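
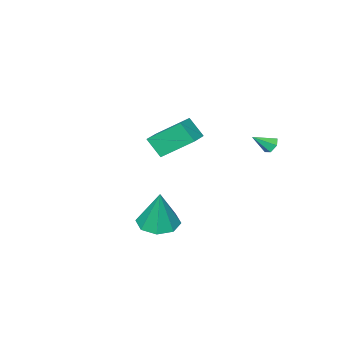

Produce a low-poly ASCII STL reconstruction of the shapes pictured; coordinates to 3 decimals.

solid 
facet normal -0.712 0.394 -0.581
outer loop
vertex -4.028 1.738 2.64
vertex -4.38 1.422 2.857
vertex -4.288 1.891 3.062
endloop
endfacet
facet normal 0.713 0.673 0.196
outer loop
vertex -4.028 1.738 2.64
vertex -4.288 1.891 3.062
vertex -3.54 0.958 3.543
endloop
endfacet
facet normal -0.712 0.394 -0.581
outer loop
vertex -4.288 1.891 3.062
vertex -4.38 1.422 2.857
vertex -4.64 1.576 3.28
endloop
endfacet
facet normal 0.079 0.506 0.859
outer loop
vertex -4.288 1.891 3.062
vertex -4.64 1.576 3.28
vertex -3.54 0.958 3.543
endloop
endfacet
facet normal -0.712 0.395 -0.581
outer loop
vertex -4.64 1.576 3.28
vertex -4.38 1.422 2.857
vertex -4.732 1.107 3.074
endloop
endfacet
facet normal -0.381 -0.308 0.872
outer loop
vertex -4.64 1.576 3.28
vertex -4.732 1.107 3.074
vertex -3.54 0.958 3.543
endloop
endfacet
facet normal -0.711 0.394 -0.582
outer loop
vertex -4.732 1.107 3.074
vertex -4.38 1.422 2.857
vertex -4.471 0.954 2.651
endloop
endfacet
facet normal -0.205 -0.954 0.218
outer loop
vertex -4.732 1.107 3.074
vertex -4.471 0.954 2.651
vertex -3.54 0.958 3.543
endloop
endfacet
facet normal -0.711 0.394 -0.582
outer loop
vertex -4.471 0.954 2.651
vertex -4.38 1.422 2.857
vertex -4.119 1.269 2.434
endloop
endfacet
facet normal 0.429 -0.786 -0.445
outer loop
vertex -4.471 0.954 2.651
vertex -4.119 1.269 2.434
vertex -3.54 0.958 3.543
endloop
endfacet
facet normal -0.712 0.394 -0.582
outer loop
vertex -4.119 1.269 2.434
vertex -4.38 1.422 2.857
vertex -4.028 1.738 2.64
endloop
endfacet
facet normal 0.889 0.028 -0.456
outer loop
vertex -4.119 1.269 2.434
vertex -4.028 1.738 2.64
vertex -3.54 0.958 3.543
endloop
endfacet
facet normal -0.459 0.652 0.604
outer loop
vertex -3.335 -3.153 3.405
vertex -2.187 -2.573 3.651
vertex -3.526 -2.347 2.391
endloop
endfacet
facet normal -0.876 -0.444 -0.188
outer loop
vertex -2.553 -3.727 1.109
vertex -3.335 -3.153 3.405
vertex -3.526 -2.347 2.391
endloop
endfacet
facet normal -0.459 0.651 0.605
outer loop
vertex -3.526 -2.347 2.391
vertex -2.187 -2.573 3.651
vertex -2.378 -1.766 2.637
endloop
endfacet
facet normal -0.146 0.616 -0.774
outer loop
vertex -2.378 -1.766 2.637
vertex -2.553 -3.727 1.109
vertex -3.526 -2.347 2.391
endloop
endfacet
facet normal 0.146 -0.616 0.774
outer loop
vertex -3.335 -3.153 3.405
vertex -1.214 -3.953 2.369
vertex -2.187 -2.573 3.651
endloop
endfacet
facet normal -0.876 -0.443 -0.188
outer loop
vertex -2.362 -4.534 2.123
vertex -3.335 -3.153 3.405
vertex -2.553 -3.727 1.109
endloop
endfacet
facet normal 0.146 -0.616 0.774
outer loop
vertex -2.362 -4.534 2.123
vertex -1.214 -3.953 2.369
vertex -3.335 -3.153 3.405
endloop
endfacet
facet normal 0.876 0.443 0.188
outer loop
vertex -2.187 -2.573 3.651
vertex -1.214 -3.953 2.369
vertex -2.378 -1.766 2.637
endloop
endfacet
facet normal -0.145 0.616 -0.774
outer loop
vertex -1.405 -3.147 1.355
vertex -2.553 -3.727 1.109
vertex -2.378 -1.766 2.637
endloop
endfacet
facet normal 0.876 0.444 0.187
outer loop
vertex -2.378 -1.766 2.637
vertex -1.214 -3.953 2.369
vertex -1.405 -3.147 1.355
endloop
endfacet
facet normal 0.459 -0.651 -0.605
outer loop
vertex -1.405 -3.147 1.355
vertex -2.362 -4.534 2.123
vertex -2.553 -3.727 1.109
endloop
endfacet
facet normal 0.459 -0.651 -0.604
outer loop
vertex -1.214 -3.953 2.369
vertex -2.362 -4.534 2.123
vertex -1.405 -3.147 1.355
endloop
endfacet
facet normal -0.127 -0.196 -0.972
outer loop
vertex 3.273 0.608 -0.27
vertex 2.221 0.645 -0.14
vertex 2.972 1.353 -0.381
endloop
endfacet
facet normal 0.891 0.394 0.225
outer loop
vertex 3.273 0.608 -0.27
vertex 2.972 1.353 -0.381
vertex 2.499 1.075 1.98
endloop
endfacet
facet normal -0.126 -0.197 -0.972
outer loop
vertex 2.972 1.353 -0.381
vertex 2.221 0.645 -0.14
vertex 2.232 1.683 -0.352
endloop
endfacet
facet normal 0.406 0.894 0.187
outer loop
vertex 2.972 1.353 -0.381
vertex 2.232 1.683 -0.352
vertex 2.499 1.075 1.98
endloop
endfacet
facet normal -0.127 -0.197 -0.972
outer loop
vertex 2.232 1.683 -0.352
vertex 2.221 0.645 -0.14
vertex 1.485 1.405 -0.198
endloop
endfacet
facet normal -0.286 0.919 0.272
outer loop
vertex 2.232 1.683 -0.352
vertex 1.485 1.405 -0.198
vertex 2.499 1.075 1.98
endloop
endfacet
facet normal -0.127 -0.197 -0.972
outer loop
vertex 1.485 1.405 -0.198
vertex 2.221 0.645 -0.14
vertex 1.17 0.682 -0.01
endloop
endfacet
facet normal -0.780 0.452 0.432
outer loop
vertex 1.485 1.405 -0.198
vertex 1.17 0.682 -0.01
vertex 2.499 1.075 1.98
endloop
endfacet
facet normal -0.127 -0.198 -0.972
outer loop
vertex 1.17 0.682 -0.01
vertex 2.221 0.645 -0.14
vertex 1.471 -0.063 0.102
endloop
endfacet
facet normal -0.787 -0.232 0.571
outer loop
vertex 1.17 0.682 -0.01
vertex 1.471 -0.063 0.102
vertex 2.499 1.075 1.98
endloop
endfacet
facet normal -0.127 -0.198 -0.972
outer loop
vertex 1.471 -0.063 0.102
vertex 2.221 0.645 -0.14
vertex 2.211 -0.394 0.073
endloop
endfacet
facet normal -0.304 -0.732 0.610
outer loop
vertex 1.471 -0.063 0.102
vertex 2.211 -0.394 0.073
vertex 2.499 1.075 1.98
endloop
endfacet
facet normal -0.128 -0.198 -0.972
outer loop
vertex 2.211 -0.394 0.073
vertex 2.221 0.645 -0.14
vertex 2.958 -0.115 -0.082
endloop
endfacet
facet normal 0.391 -0.757 0.524
outer loop
vertex 2.211 -0.394 0.073
vertex 2.958 -0.115 -0.082
vertex 2.499 1.075 1.98
endloop
endfacet
facet normal -0.127 -0.197 -0.972
outer loop
vertex 2.958 -0.115 -0.082
vertex 2.221 0.645 -0.14
vertex 3.273 0.608 -0.27
endloop
endfacet
facet normal 0.885 -0.291 0.365
outer loop
vertex 2.958 -0.115 -0.082
vertex 3.273 0.608 -0.27
vertex 2.499 1.075 1.98
endloop
endfacet

endsolid


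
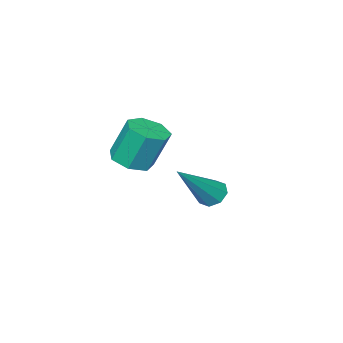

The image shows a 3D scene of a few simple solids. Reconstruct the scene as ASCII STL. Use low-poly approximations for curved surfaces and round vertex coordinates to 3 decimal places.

solid 
facet normal -0.706 0.018 -0.708
outer loop
vertex -1.664 3.062 -4.382
vertex -2.036 2.829 -4.017
vertex -1.885 3.362 -4.154
endloop
endfacet
facet normal 0.650 0.701 -0.293
outer loop
vertex -1.664 3.062 -4.382
vertex -1.885 3.362 -4.154
vertex -0.524 2.791 -2.503
endloop
endfacet
facet normal -0.706 0.018 -0.708
outer loop
vertex -1.885 3.362 -4.154
vertex -2.036 2.829 -4.017
vertex -2.194 3.349 -3.846
endloop
endfacet
facet normal 0.161 0.966 0.202
outer loop
vertex -1.885 3.362 -4.154
vertex -2.194 3.349 -3.846
vertex -0.524 2.791 -2.503
endloop
endfacet
facet normal -0.706 0.018 -0.708
outer loop
vertex -2.194 3.349 -3.846
vertex -2.036 2.829 -4.017
vertex -2.41 3.032 -3.639
endloop
endfacet
facet normal -0.323 0.662 0.677
outer loop
vertex -2.194 3.349 -3.846
vertex -2.41 3.032 -3.639
vertex -0.524 2.791 -2.503
endloop
endfacet
facet normal -0.706 0.018 -0.708
outer loop
vertex -2.41 3.032 -3.639
vertex -2.036 2.829 -4.017
vertex -2.407 2.596 -3.653
endloop
endfacet
facet normal -0.519 -0.031 0.854
outer loop
vertex -2.41 3.032 -3.639
vertex -2.407 2.596 -3.653
vertex -0.524 2.791 -2.503
endloop
endfacet
facet normal -0.705 0.016 -0.709
outer loop
vertex -2.407 2.596 -3.653
vertex -2.036 2.829 -4.017
vertex -2.186 2.297 -3.88
endloop
endfacet
facet normal -0.312 -0.710 0.631
outer loop
vertex -2.407 2.596 -3.653
vertex -2.186 2.297 -3.88
vertex -0.524 2.791 -2.503
endloop
endfacet
facet normal -0.707 0.017 -0.707
outer loop
vertex -2.186 2.297 -3.88
vertex -2.036 2.829 -4.017
vertex -1.878 2.309 -4.188
endloop
endfacet
facet normal 0.176 -0.975 0.138
outer loop
vertex -2.186 2.297 -3.88
vertex -1.878 2.309 -4.188
vertex -0.524 2.791 -2.503
endloop
endfacet
facet normal -0.706 0.018 -0.708
outer loop
vertex -1.878 2.309 -4.188
vertex -2.036 2.829 -4.017
vertex -1.661 2.626 -4.396
endloop
endfacet
facet normal 0.659 -0.672 -0.337
outer loop
vertex -1.878 2.309 -4.188
vertex -1.661 2.626 -4.396
vertex -0.524 2.791 -2.503
endloop
endfacet
facet normal -0.706 0.018 -0.708
outer loop
vertex -1.661 2.626 -4.396
vertex -2.036 2.829 -4.017
vertex -1.664 3.062 -4.382
endloop
endfacet
facet normal 0.856 0.022 -0.516
outer loop
vertex -1.661 2.626 -4.396
vertex -1.664 3.062 -4.382
vertex -0.524 2.791 -2.503
endloop
endfacet
facet normal 0.225 -0.306 -0.925
outer loop
vertex 2.444 3.894 -0.925
vertex 1.901 3.422 -0.901
vertex 1.892 4.105 -1.129
endloop
endfacet
facet normal 0.412 0.890 -0.194
outer loop
vertex 2.444 3.894 -0.925
vertex 1.892 4.105 -1.129
vertex 2.122 4.331 0.398
endloop
endfacet
facet normal 0.411 0.891 -0.194
outer loop
vertex 2.122 4.331 0.398
vertex 1.892 4.105 -1.129
vertex 1.57 4.541 0.194
endloop
endfacet
facet normal -0.226 0.305 0.925
outer loop
vertex 2.122 4.331 0.398
vertex 1.57 4.541 0.194
vertex 1.579 3.858 0.421
endloop
endfacet
facet normal 0.227 -0.306 -0.925
outer loop
vertex 1.892 4.105 -1.129
vertex 1.901 3.422 -0.901
vertex 1.347 3.801 -1.162
endloop
endfacet
facet normal -0.434 0.819 -0.376
outer loop
vertex 1.892 4.105 -1.129
vertex 1.347 3.801 -1.162
vertex 1.57 4.541 0.194
endloop
endfacet
facet normal -0.433 0.819 -0.376
outer loop
vertex 1.57 4.541 0.194
vertex 1.347 3.801 -1.162
vertex 1.025 4.238 0.161
endloop
endfacet
facet normal -0.225 0.305 0.925
outer loop
vertex 1.57 4.541 0.194
vertex 1.025 4.238 0.161
vertex 1.579 3.858 0.421
endloop
endfacet
facet normal 0.226 -0.307 -0.925
outer loop
vertex 1.347 3.801 -1.162
vertex 1.901 3.422 -0.901
vertex 1.219 3.212 -0.998
endloop
endfacet
facet normal -0.953 0.130 -0.275
outer loop
vertex 1.347 3.801 -1.162
vertex 1.219 3.212 -0.998
vertex 1.025 4.238 0.161
endloop
endfacet
facet normal -0.953 0.130 -0.275
outer loop
vertex 1.025 4.238 0.161
vertex 1.219 3.212 -0.998
vertex 0.897 3.648 0.325
endloop
endfacet
facet normal -0.224 0.306 0.925
outer loop
vertex 1.025 4.238 0.161
vertex 0.897 3.648 0.325
vertex 1.579 3.858 0.421
endloop
endfacet
facet normal 0.225 -0.304 -0.926
outer loop
vertex 1.219 3.212 -0.998
vertex 1.901 3.422 -0.901
vertex 1.605 2.78 -0.762
endloop
endfacet
facet normal -0.754 -0.656 0.033
outer loop
vertex 1.219 3.212 -0.998
vertex 1.605 2.78 -0.762
vertex 0.897 3.648 0.325
endloop
endfacet
facet normal -0.754 -0.657 0.033
outer loop
vertex 0.897 3.648 0.325
vertex 1.605 2.78 -0.762
vertex 1.283 3.217 0.561
endloop
endfacet
facet normal -0.224 0.306 0.925
outer loop
vertex 0.897 3.648 0.325
vertex 1.283 3.217 0.561
vertex 1.579 3.858 0.421
endloop
endfacet
facet normal 0.225 -0.304 -0.926
outer loop
vertex 1.605 2.78 -0.762
vertex 1.901 3.422 -0.901
vertex 2.213 2.832 -0.631
endloop
endfacet
facet normal 0.013 -0.949 0.316
outer loop
vertex 1.605 2.78 -0.762
vertex 2.213 2.832 -0.631
vertex 1.283 3.217 0.561
endloop
endfacet
facet normal 0.013 -0.949 0.316
outer loop
vertex 1.283 3.217 0.561
vertex 2.213 2.832 -0.631
vertex 1.891 3.269 0.692
endloop
endfacet
facet normal -0.225 0.306 0.925
outer loop
vertex 1.283 3.217 0.561
vertex 1.891 3.269 0.692
vertex 1.579 3.858 0.421
endloop
endfacet
facet normal 0.225 -0.304 -0.926
outer loop
vertex 2.213 2.832 -0.631
vertex 1.901 3.422 -0.901
vertex 2.587 3.328 -0.703
endloop
endfacet
facet normal 0.769 -0.527 0.361
outer loop
vertex 2.213 2.832 -0.631
vertex 2.587 3.328 -0.703
vertex 1.891 3.269 0.692
endloop
endfacet
facet normal 0.769 -0.528 0.361
outer loop
vertex 1.891 3.269 0.692
vertex 2.587 3.328 -0.703
vertex 2.265 3.764 0.62
endloop
endfacet
facet normal -0.226 0.306 0.925
outer loop
vertex 1.891 3.269 0.692
vertex 2.265 3.764 0.62
vertex 1.579 3.858 0.421
endloop
endfacet
facet normal 0.225 -0.306 -0.925
outer loop
vertex 2.587 3.328 -0.703
vertex 1.901 3.422 -0.901
vertex 2.444 3.894 -0.925
endloop
endfacet
facet normal 0.947 0.292 0.134
outer loop
vertex 2.587 3.328 -0.703
vertex 2.444 3.894 -0.925
vertex 2.265 3.764 0.62
endloop
endfacet
facet normal 0.947 0.291 0.134
outer loop
vertex 2.265 3.764 0.62
vertex 2.444 3.894 -0.925
vertex 2.122 4.331 0.398
endloop
endfacet
facet normal -0.227 0.305 0.925
outer loop
vertex 2.265 3.764 0.62
vertex 2.122 4.331 0.398
vertex 1.579 3.858 0.421
endloop
endfacet

endsolid


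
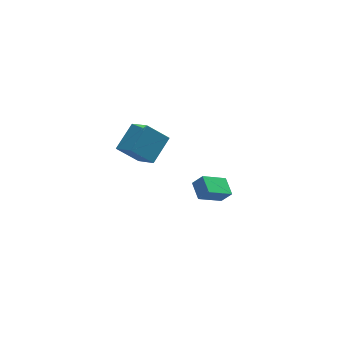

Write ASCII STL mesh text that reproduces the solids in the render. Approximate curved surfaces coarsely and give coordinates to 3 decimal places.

solid 
facet normal -0.722 0.178 0.668
outer loop
vertex -1.542 -4.659 4.165
vertex -0.404 -3.581 5.108
vertex -2.059 -3.312 3.248
endloop
endfacet
facet normal -0.622 -0.590 -0.515
outer loop
vertex -0.896 -3.599 2.172
vertex -1.542 -4.659 4.165
vertex -2.059 -3.312 3.248
endloop
endfacet
facet normal -0.722 0.178 0.668
outer loop
vertex -2.059 -3.312 3.248
vertex -0.404 -3.581 5.108
vertex -0.92 -2.234 4.191
endloop
endfacet
facet normal -0.302 0.788 -0.536
outer loop
vertex -0.92 -2.234 4.191
vertex -0.896 -3.599 2.172
vertex -2.059 -3.312 3.248
endloop
endfacet
facet normal 0.302 -0.788 0.537
outer loop
vertex -1.542 -4.659 4.165
vertex 0.759 -3.868 4.032
vertex -0.404 -3.581 5.108
endloop
endfacet
facet normal -0.623 -0.589 -0.515
outer loop
vertex -0.38 -4.946 3.089
vertex -1.542 -4.659 4.165
vertex -0.896 -3.599 2.172
endloop
endfacet
facet normal 0.302 -0.788 0.536
outer loop
vertex -0.38 -4.946 3.089
vertex 0.759 -3.868 4.032
vertex -1.542 -4.659 4.165
endloop
endfacet
facet normal 0.622 0.589 0.515
outer loop
vertex -0.404 -3.581 5.108
vertex 0.759 -3.868 4.032
vertex -0.92 -2.234 4.191
endloop
endfacet
facet normal -0.302 0.788 -0.536
outer loop
vertex 0.242 -2.521 3.115
vertex -0.896 -3.599 2.172
vertex -0.92 -2.234 4.191
endloop
endfacet
facet normal 0.622 0.589 0.515
outer loop
vertex -0.92 -2.234 4.191
vertex 0.759 -3.868 4.032
vertex 0.242 -2.521 3.115
endloop
endfacet
facet normal 0.722 -0.178 -0.668
outer loop
vertex 0.242 -2.521 3.115
vertex -0.38 -4.946 3.089
vertex -0.896 -3.599 2.172
endloop
endfacet
facet normal 0.722 -0.178 -0.669
outer loop
vertex 0.759 -3.868 4.032
vertex -0.38 -4.946 3.089
vertex 0.242 -2.521 3.115
endloop
endfacet
facet normal -0.576 0.264 -0.774
outer loop
vertex 2.685 -1.327 -2.698
vertex 4.161 -0.875 -3.643
vertex 2.752 -2.454 -3.132
endloop
endfacet
facet normal -0.816 -0.249 0.522
outer loop
vertex 3.299 -2.705 -2.397
vertex 2.685 -1.327 -2.698
vertex 2.752 -2.454 -3.132
endloop
endfacet
facet normal -0.576 0.264 -0.774
outer loop
vertex 2.752 -2.454 -3.132
vertex 4.161 -0.875 -3.643
vertex 4.228 -2.003 -4.077
endloop
endfacet
facet normal 0.055 -0.932 -0.359
outer loop
vertex 4.228 -2.003 -4.077
vertex 3.299 -2.705 -2.397
vertex 2.752 -2.454 -3.132
endloop
endfacet
facet normal -0.055 0.932 0.359
outer loop
vertex 2.685 -1.327 -2.698
vertex 4.708 -1.126 -2.908
vertex 4.161 -0.875 -3.643
endloop
endfacet
facet normal -0.816 -0.249 0.522
outer loop
vertex 3.232 -1.577 -1.963
vertex 2.685 -1.327 -2.698
vertex 3.299 -2.705 -2.397
endloop
endfacet
facet normal -0.055 0.932 0.358
outer loop
vertex 3.232 -1.577 -1.963
vertex 4.708 -1.126 -2.908
vertex 2.685 -1.327 -2.698
endloop
endfacet
facet normal 0.816 0.249 -0.522
outer loop
vertex 4.161 -0.875 -3.643
vertex 4.708 -1.126 -2.908
vertex 4.228 -2.003 -4.077
endloop
endfacet
facet normal 0.056 -0.932 -0.359
outer loop
vertex 4.775 -2.253 -3.342
vertex 3.299 -2.705 -2.397
vertex 4.228 -2.003 -4.077
endloop
endfacet
facet normal 0.816 0.250 -0.522
outer loop
vertex 4.228 -2.003 -4.077
vertex 4.708 -1.126 -2.908
vertex 4.775 -2.253 -3.342
endloop
endfacet
facet normal 0.576 -0.263 0.774
outer loop
vertex 4.775 -2.253 -3.342
vertex 3.232 -1.577 -1.963
vertex 3.299 -2.705 -2.397
endloop
endfacet
facet normal 0.576 -0.264 0.774
outer loop
vertex 4.708 -1.126 -2.908
vertex 3.232 -1.577 -1.963
vertex 4.775 -2.253 -3.342
endloop
endfacet

endsolid


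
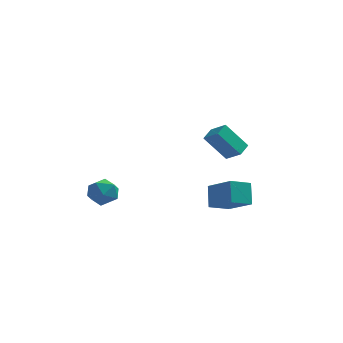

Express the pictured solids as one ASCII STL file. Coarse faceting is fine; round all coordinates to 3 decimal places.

solid 
facet normal -0.614 -0.114 0.781
outer loop
vertex 2.759 1.602 1.057
vertex 1.817 2.134 0.393
vertex 2.481 0.665 0.702
endloop
endfacet
facet normal 0.742 -0.418 0.523
outer loop
vertex 3.783 0.906 -0.953
vertex 2.759 1.602 1.057
vertex 2.481 0.665 0.702
endloop
endfacet
facet normal -0.614 -0.113 0.781
outer loop
vertex 2.481 0.665 0.702
vertex 1.817 2.134 0.393
vertex 1.538 1.197 0.038
endloop
endfacet
facet normal -0.268 -0.901 -0.342
outer loop
vertex 1.538 1.197 0.038
vertex 3.783 0.906 -0.953
vertex 2.481 0.665 0.702
endloop
endfacet
facet normal 0.268 0.901 0.342
outer loop
vertex 2.759 1.602 1.057
vertex 3.119 2.375 -1.262
vertex 1.817 2.134 0.393
endloop
endfacet
facet normal 0.742 -0.419 0.523
outer loop
vertex 4.062 1.843 -0.598
vertex 2.759 1.602 1.057
vertex 3.783 0.906 -0.953
endloop
endfacet
facet normal 0.268 0.901 0.342
outer loop
vertex 4.062 1.843 -0.598
vertex 3.119 2.375 -1.262
vertex 2.759 1.602 1.057
endloop
endfacet
facet normal -0.742 0.419 -0.523
outer loop
vertex 1.817 2.134 0.393
vertex 3.119 2.375 -1.262
vertex 1.538 1.197 0.038
endloop
endfacet
facet normal -0.268 -0.901 -0.342
outer loop
vertex 2.841 1.438 -1.617
vertex 3.783 0.906 -0.953
vertex 1.538 1.197 0.038
endloop
endfacet
facet normal -0.742 0.419 -0.523
outer loop
vertex 1.538 1.197 0.038
vertex 3.119 2.375 -1.262
vertex 2.841 1.438 -1.617
endloop
endfacet
facet normal 0.614 0.113 -0.781
outer loop
vertex 2.841 1.438 -1.617
vertex 4.062 1.843 -0.598
vertex 3.783 0.906 -0.953
endloop
endfacet
facet normal 0.614 0.114 -0.781
outer loop
vertex 3.119 2.375 -1.262
vertex 4.062 1.843 -0.598
vertex 2.841 1.438 -1.617
endloop
endfacet
facet normal -0.705 0.519 -0.483
outer loop
vertex 2.5 -2.726 -2.048
vertex 3.502 -1.811 -2.528
vertex 2.705 -3.601 -3.286
endloop
endfacet
facet normal -0.696 -0.636 0.334
outer loop
vertex 4.158 -4.669 -2.292
vertex 2.5 -2.726 -2.048
vertex 2.705 -3.601 -3.286
endloop
endfacet
facet normal -0.706 0.519 -0.483
outer loop
vertex 2.705 -3.601 -3.286
vertex 3.502 -1.811 -2.528
vertex 3.707 -2.685 -3.767
endloop
endfacet
facet normal 0.134 -0.571 -0.810
outer loop
vertex 3.707 -2.685 -3.767
vertex 4.158 -4.669 -2.292
vertex 2.705 -3.601 -3.286
endloop
endfacet
facet normal -0.134 0.571 0.810
outer loop
vertex 2.5 -2.726 -2.048
vertex 4.955 -2.879 -1.534
vertex 3.502 -1.811 -2.528
endloop
endfacet
facet normal -0.696 -0.636 0.333
outer loop
vertex 3.953 -3.795 -1.053
vertex 2.5 -2.726 -2.048
vertex 4.158 -4.669 -2.292
endloop
endfacet
facet normal -0.134 0.572 0.810
outer loop
vertex 3.953 -3.795 -1.053
vertex 4.955 -2.879 -1.534
vertex 2.5 -2.726 -2.048
endloop
endfacet
facet normal 0.696 0.636 -0.334
outer loop
vertex 3.502 -1.811 -2.528
vertex 4.955 -2.879 -1.534
vertex 3.707 -2.685 -3.767
endloop
endfacet
facet normal 0.134 -0.571 -0.810
outer loop
vertex 5.16 -3.754 -2.772
vertex 4.158 -4.669 -2.292
vertex 3.707 -2.685 -3.767
endloop
endfacet
facet normal 0.696 0.635 -0.334
outer loop
vertex 3.707 -2.685 -3.767
vertex 4.955 -2.879 -1.534
vertex 5.16 -3.754 -2.772
endloop
endfacet
facet normal 0.705 -0.519 0.483
outer loop
vertex 5.16 -3.754 -2.772
vertex 3.953 -3.795 -1.053
vertex 4.158 -4.669 -2.292
endloop
endfacet
facet normal 0.706 -0.518 0.483
outer loop
vertex 4.955 -2.879 -1.534
vertex 3.953 -3.795 -1.053
vertex 5.16 -3.754 -2.772
endloop
endfacet
facet normal 0.142 0.057 0.988
outer loop
vertex -3.522 -2.297 -2.172
vertex -3.83 -3.308 -2.069
vertex -2.805 -3.078 -2.23
endloop
endfacet
facet normal 0.589 0.493 0.641
outer loop
vertex -3.522 -2.297 -2.172
vertex -2.805 -3.078 -2.23
vertex -2.755 -2.26 -2.905
endloop
endfacet
facet normal 0.198 0.947 0.254
outer loop
vertex -3.522 -2.297 -2.172
vertex -2.755 -2.26 -2.905
vertex -3.748 -1.984 -3.161
endloop
endfacet
facet normal -0.491 0.792 0.363
outer loop
vertex -3.522 -2.297 -2.172
vertex -3.748 -1.984 -3.161
vertex -4.412 -2.632 -2.645
endloop
endfacet
facet normal -0.525 0.243 0.816
outer loop
vertex -3.522 -2.297 -2.172
vertex -4.412 -2.632 -2.645
vertex -3.83 -3.308 -2.069
endloop
endfacet
facet normal 0.977 0.098 0.191
outer loop
vertex -2.755 -2.26 -2.905
vertex -2.805 -3.078 -2.23
vertex -2.588 -3.248 -3.255
endloop
endfacet
facet normal 0.254 -0.607 0.753
outer loop
vertex -2.805 -3.078 -2.23
vertex -3.83 -3.308 -2.069
vertex -3.252 -3.896 -2.739
endloop
endfacet
facet normal -0.825 -0.307 0.473
outer loop
vertex -3.83 -3.308 -2.069
vertex -4.412 -2.632 -2.645
vertex -4.245 -3.62 -2.995
endloop
endfacet
facet normal -0.770 0.582 -0.260
outer loop
vertex -4.412 -2.632 -2.645
vertex -3.748 -1.984 -3.161
vertex -4.195 -2.802 -3.67
endloop
endfacet
facet normal 0.343 0.833 -0.434
outer loop
vertex -3.748 -1.984 -3.161
vertex -2.755 -2.26 -2.905
vertex -3.17 -2.572 -3.831
endloop
endfacet
facet normal 0.491 -0.792 -0.363
outer loop
vertex -3.478 -3.583 -3.728
vertex -2.588 -3.248 -3.255
vertex -3.252 -3.896 -2.739
endloop
endfacet
facet normal -0.198 -0.947 -0.254
outer loop
vertex -3.478 -3.583 -3.728
vertex -3.252 -3.896 -2.739
vertex -4.245 -3.62 -2.995
endloop
endfacet
facet normal -0.589 -0.493 -0.641
outer loop
vertex -3.478 -3.583 -3.728
vertex -4.245 -3.62 -2.995
vertex -4.195 -2.802 -3.67
endloop
endfacet
facet normal -0.142 -0.057 -0.988
outer loop
vertex -3.478 -3.583 -3.728
vertex -4.195 -2.802 -3.67
vertex -3.17 -2.572 -3.831
endloop
endfacet
facet normal 0.525 -0.243 -0.816
outer loop
vertex -3.478 -3.583 -3.728
vertex -3.17 -2.572 -3.831
vertex -2.588 -3.248 -3.255
endloop
endfacet
facet normal 0.770 -0.582 0.260
outer loop
vertex -3.252 -3.896 -2.739
vertex -2.588 -3.248 -3.255
vertex -2.805 -3.078 -2.23
endloop
endfacet
facet normal -0.343 -0.833 0.434
outer loop
vertex -4.245 -3.62 -2.995
vertex -3.252 -3.896 -2.739
vertex -3.83 -3.308 -2.069
endloop
endfacet
facet normal -0.977 -0.098 -0.191
outer loop
vertex -4.195 -2.802 -3.67
vertex -4.245 -3.62 -2.995
vertex -4.412 -2.632 -2.645
endloop
endfacet
facet normal -0.254 0.607 -0.753
outer loop
vertex -3.17 -2.572 -3.831
vertex -4.195 -2.802 -3.67
vertex -3.748 -1.984 -3.161
endloop
endfacet
facet normal 0.825 0.307 -0.473
outer loop
vertex -2.588 -3.248 -3.255
vertex -3.17 -2.572 -3.831
vertex -2.755 -2.26 -2.905
endloop
endfacet

endsolid


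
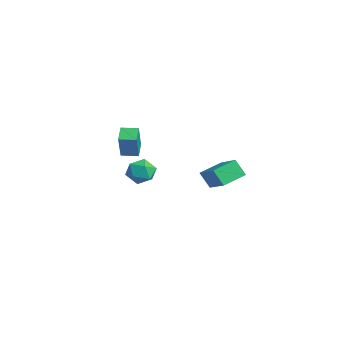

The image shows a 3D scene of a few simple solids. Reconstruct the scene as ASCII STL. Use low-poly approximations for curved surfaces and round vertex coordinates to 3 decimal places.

solid 
facet normal -0.786 0.407 0.464
outer loop
vertex -3.642 -0.231 1.197
vertex -3.15 0.719 1.197
vertex -4.438 0.181 -0.512
endloop
endfacet
facet normal -0.460 -0.888 0.000
outer loop
vertex -3.55 -0.279 -1.037
vertex -3.642 -0.231 1.197
vertex -4.438 0.181 -0.512
endloop
endfacet
facet normal -0.786 0.407 0.464
outer loop
vertex -4.438 0.181 -0.512
vertex -3.15 0.719 1.197
vertex -3.946 1.131 -0.512
endloop
endfacet
facet normal -0.413 0.214 -0.885
outer loop
vertex -3.946 1.131 -0.512
vertex -3.55 -0.279 -1.037
vertex -4.438 0.181 -0.512
endloop
endfacet
facet normal 0.413 -0.214 0.885
outer loop
vertex -3.642 -0.231 1.197
vertex -2.262 0.259 0.672
vertex -3.15 0.719 1.197
endloop
endfacet
facet normal -0.460 -0.888 0.000
outer loop
vertex -2.754 -0.691 0.672
vertex -3.642 -0.231 1.197
vertex -3.55 -0.279 -1.037
endloop
endfacet
facet normal 0.413 -0.214 0.885
outer loop
vertex -2.754 -0.691 0.672
vertex -2.262 0.259 0.672
vertex -3.642 -0.231 1.197
endloop
endfacet
facet normal 0.460 0.888 -0.000
outer loop
vertex -3.15 0.719 1.197
vertex -2.262 0.259 0.672
vertex -3.946 1.131 -0.512
endloop
endfacet
facet normal -0.413 0.214 -0.885
outer loop
vertex -3.058 0.671 -1.037
vertex -3.55 -0.279 -1.037
vertex -3.946 1.131 -0.512
endloop
endfacet
facet normal 0.460 0.888 -0.000
outer loop
vertex -3.946 1.131 -0.512
vertex -2.262 0.259 0.672
vertex -3.058 0.671 -1.037
endloop
endfacet
facet normal 0.786 -0.407 -0.464
outer loop
vertex -3.058 0.671 -1.037
vertex -2.754 -0.691 0.672
vertex -3.55 -0.279 -1.037
endloop
endfacet
facet normal 0.786 -0.407 -0.464
outer loop
vertex -2.262 0.259 0.672
vertex -2.754 -0.691 0.672
vertex -3.058 0.671 -1.037
endloop
endfacet
facet normal -0.427 -0.350 0.834
outer loop
vertex 4.643 2.247 0.826
vertex 4.344 3.688 1.278
vertex 2.824 2.172 -0.137
endloop
endfacet
facet normal 0.194 -0.936 -0.294
outer loop
vertex 3.336 2.592 -1.138
vertex 4.643 2.247 0.826
vertex 2.824 2.172 -0.137
endloop
endfacet
facet normal -0.427 -0.350 0.834
outer loop
vertex 2.824 2.172 -0.137
vertex 4.344 3.688 1.278
vertex 2.525 3.613 0.315
endloop
endfacet
facet normal -0.883 -0.037 -0.467
outer loop
vertex 2.525 3.613 0.315
vertex 3.336 2.592 -1.138
vertex 2.824 2.172 -0.137
endloop
endfacet
facet normal 0.883 0.037 0.467
outer loop
vertex 4.643 2.247 0.826
vertex 4.856 4.108 0.277
vertex 4.344 3.688 1.278
endloop
endfacet
facet normal 0.194 -0.936 -0.294
outer loop
vertex 5.155 2.667 -0.175
vertex 4.643 2.247 0.826
vertex 3.336 2.592 -1.138
endloop
endfacet
facet normal 0.883 0.037 0.467
outer loop
vertex 5.155 2.667 -0.175
vertex 4.856 4.108 0.277
vertex 4.643 2.247 0.826
endloop
endfacet
facet normal -0.194 0.936 0.294
outer loop
vertex 4.344 3.688 1.278
vertex 4.856 4.108 0.277
vertex 2.525 3.613 0.315
endloop
endfacet
facet normal -0.883 -0.037 -0.467
outer loop
vertex 3.037 4.033 -0.686
vertex 3.336 2.592 -1.138
vertex 2.525 3.613 0.315
endloop
endfacet
facet normal -0.194 0.936 0.294
outer loop
vertex 2.525 3.613 0.315
vertex 4.856 4.108 0.277
vertex 3.037 4.033 -0.686
endloop
endfacet
facet normal 0.427 0.350 -0.834
outer loop
vertex 3.037 4.033 -0.686
vertex 5.155 2.667 -0.175
vertex 3.336 2.592 -1.138
endloop
endfacet
facet normal 0.427 0.350 -0.834
outer loop
vertex 4.856 4.108 0.277
vertex 5.155 2.667 -0.175
vertex 3.037 4.033 -0.686
endloop
endfacet
facet normal 0.117 -0.138 0.983
outer loop
vertex -2.085 0.673 -0.873
vertex -1.901 -0.296 -1.031
vertex -1.149 0.362 -1.028
endloop
endfacet
facet normal 0.306 0.525 0.794
outer loop
vertex -2.085 0.673 -0.873
vertex -1.149 0.362 -1.028
vertex -1.473 1.203 -1.459
endloop
endfacet
facet normal -0.258 0.835 0.486
outer loop
vertex -2.085 0.673 -0.873
vertex -1.473 1.203 -1.459
vertex -2.425 1.065 -1.727
endloop
endfacet
facet normal -0.795 0.366 0.484
outer loop
vertex -2.085 0.673 -0.873
vertex -2.425 1.065 -1.727
vertex -2.69 0.139 -1.462
endloop
endfacet
facet normal -0.563 -0.236 0.792
outer loop
vertex -2.085 0.673 -0.873
vertex -2.69 0.139 -1.462
vertex -1.901 -0.296 -1.031
endloop
endfacet
facet normal 0.825 0.475 0.307
outer loop
vertex -1.473 1.203 -1.459
vertex -1.149 0.362 -1.028
vertex -0.91 0.561 -1.978
endloop
endfacet
facet normal 0.519 -0.596 0.613
outer loop
vertex -1.149 0.362 -1.028
vertex -1.901 -0.296 -1.031
vertex -1.175 -0.365 -1.713
endloop
endfacet
facet normal -0.582 -0.755 0.303
outer loop
vertex -1.901 -0.296 -1.031
vertex -2.69 0.139 -1.462
vertex -2.127 -0.503 -1.981
endloop
endfacet
facet normal -0.956 0.218 -0.195
outer loop
vertex -2.69 0.139 -1.462
vertex -2.425 1.065 -1.727
vertex -2.451 0.338 -2.412
endloop
endfacet
facet normal -0.088 0.977 -0.192
outer loop
vertex -2.425 1.065 -1.727
vertex -1.473 1.203 -1.459
vertex -1.699 0.996 -2.409
endloop
endfacet
facet normal 0.795 -0.366 -0.484
outer loop
vertex -1.515 0.027 -2.567
vertex -0.91 0.561 -1.978
vertex -1.175 -0.365 -1.713
endloop
endfacet
facet normal 0.258 -0.835 -0.486
outer loop
vertex -1.515 0.027 -2.567
vertex -1.175 -0.365 -1.713
vertex -2.127 -0.503 -1.981
endloop
endfacet
facet normal -0.306 -0.525 -0.794
outer loop
vertex -1.515 0.027 -2.567
vertex -2.127 -0.503 -1.981
vertex -2.451 0.338 -2.412
endloop
endfacet
facet normal -0.117 0.138 -0.983
outer loop
vertex -1.515 0.027 -2.567
vertex -2.451 0.338 -2.412
vertex -1.699 0.996 -2.409
endloop
endfacet
facet normal 0.563 0.236 -0.792
outer loop
vertex -1.515 0.027 -2.567
vertex -1.699 0.996 -2.409
vertex -0.91 0.561 -1.978
endloop
endfacet
facet normal 0.956 -0.218 0.195
outer loop
vertex -1.175 -0.365 -1.713
vertex -0.91 0.561 -1.978
vertex -1.149 0.362 -1.028
endloop
endfacet
facet normal 0.088 -0.977 0.192
outer loop
vertex -2.127 -0.503 -1.981
vertex -1.175 -0.365 -1.713
vertex -1.901 -0.296 -1.031
endloop
endfacet
facet normal -0.825 -0.475 -0.307
outer loop
vertex -2.451 0.338 -2.412
vertex -2.127 -0.503 -1.981
vertex -2.69 0.139 -1.462
endloop
endfacet
facet normal -0.519 0.596 -0.613
outer loop
vertex -1.699 0.996 -2.409
vertex -2.451 0.338 -2.412
vertex -2.425 1.065 -1.727
endloop
endfacet
facet normal 0.582 0.755 -0.303
outer loop
vertex -0.91 0.561 -1.978
vertex -1.699 0.996 -2.409
vertex -1.473 1.203 -1.459
endloop
endfacet

endsolid


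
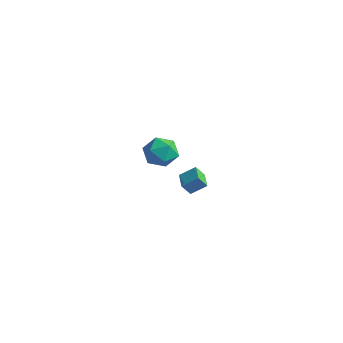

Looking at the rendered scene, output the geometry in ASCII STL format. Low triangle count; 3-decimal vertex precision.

solid 
facet normal 0.141 0.377 0.915
outer loop
vertex -3.553 3.228 -3.442
vertex -4.1 2.319 -2.983
vertex -2.955 2.283 -3.145
endloop
endfacet
facet normal 0.669 0.572 0.475
outer loop
vertex -3.553 3.228 -3.442
vertex -2.955 2.283 -3.145
vertex -2.718 2.829 -4.137
endloop
endfacet
facet normal 0.379 0.923 -0.075
outer loop
vertex -3.553 3.228 -3.442
vertex -2.718 2.829 -4.137
vertex -3.716 3.202 -4.587
endloop
endfacet
facet normal -0.327 0.945 0.025
outer loop
vertex -3.553 3.228 -3.442
vertex -3.716 3.202 -4.587
vertex -4.57 2.887 -3.874
endloop
endfacet
facet normal -0.474 0.607 0.637
outer loop
vertex -3.553 3.228 -3.442
vertex -4.57 2.887 -3.874
vertex -4.1 2.319 -2.983
endloop
endfacet
facet normal 0.975 -0.021 0.221
outer loop
vertex -2.718 2.829 -4.137
vertex -2.955 2.283 -3.145
vertex -2.75 1.673 -4.106
endloop
endfacet
facet normal 0.122 -0.336 0.934
outer loop
vertex -2.955 2.283 -3.145
vertex -4.1 2.319 -2.983
vertex -3.604 1.358 -3.393
endloop
endfacet
facet normal -0.874 0.037 0.485
outer loop
vertex -4.1 2.319 -2.983
vertex -4.57 2.887 -3.874
vertex -4.602 1.731 -3.843
endloop
endfacet
facet normal -0.637 0.582 -0.505
outer loop
vertex -4.57 2.887 -3.874
vertex -3.716 3.202 -4.587
vertex -4.365 2.277 -4.835
endloop
endfacet
facet normal 0.505 0.546 -0.668
outer loop
vertex -3.716 3.202 -4.587
vertex -2.718 2.829 -4.137
vertex -3.22 2.241 -4.997
endloop
endfacet
facet normal 0.327 -0.945 -0.025
outer loop
vertex -3.767 1.332 -4.538
vertex -2.75 1.673 -4.106
vertex -3.604 1.358 -3.393
endloop
endfacet
facet normal -0.379 -0.923 0.075
outer loop
vertex -3.767 1.332 -4.538
vertex -3.604 1.358 -3.393
vertex -4.602 1.731 -3.843
endloop
endfacet
facet normal -0.669 -0.572 -0.475
outer loop
vertex -3.767 1.332 -4.538
vertex -4.602 1.731 -3.843
vertex -4.365 2.277 -4.835
endloop
endfacet
facet normal -0.141 -0.377 -0.915
outer loop
vertex -3.767 1.332 -4.538
vertex -4.365 2.277 -4.835
vertex -3.22 2.241 -4.997
endloop
endfacet
facet normal 0.474 -0.607 -0.637
outer loop
vertex -3.767 1.332 -4.538
vertex -3.22 2.241 -4.997
vertex -2.75 1.673 -4.106
endloop
endfacet
facet normal 0.637 -0.582 0.505
outer loop
vertex -3.604 1.358 -3.393
vertex -2.75 1.673 -4.106
vertex -2.955 2.283 -3.145
endloop
endfacet
facet normal -0.505 -0.546 0.668
outer loop
vertex -4.602 1.731 -3.843
vertex -3.604 1.358 -3.393
vertex -4.1 2.319 -2.983
endloop
endfacet
facet normal -0.975 0.021 -0.221
outer loop
vertex -4.365 2.277 -4.835
vertex -4.602 1.731 -3.843
vertex -4.57 2.887 -3.874
endloop
endfacet
facet normal -0.122 0.336 -0.934
outer loop
vertex -3.22 2.241 -4.997
vertex -4.365 2.277 -4.835
vertex -3.716 3.202 -4.587
endloop
endfacet
facet normal 0.874 -0.037 -0.485
outer loop
vertex -2.75 1.673 -4.106
vertex -3.22 2.241 -4.997
vertex -2.718 2.829 -4.137
endloop
endfacet
facet normal -0.557 -0.605 -0.569
outer loop
vertex 3.784 -3.525 -0.415
vertex 2.921 -2.836 -0.302
vertex 4.029 -3.105 -1.101
endloop
endfacet
facet normal 0.778 -0.620 -0.102
outer loop
vertex 4.619 -2.464 -0.498
vertex 3.784 -3.525 -0.415
vertex 4.029 -3.105 -1.101
endloop
endfacet
facet normal -0.557 -0.606 -0.568
outer loop
vertex 4.029 -3.105 -1.101
vertex 2.921 -2.836 -0.302
vertex 3.165 -2.417 -0.988
endloop
endfacet
facet normal 0.291 0.500 -0.816
outer loop
vertex 3.165 -2.417 -0.988
vertex 4.619 -2.464 -0.498
vertex 4.029 -3.105 -1.101
endloop
endfacet
facet normal -0.292 -0.499 0.816
outer loop
vertex 3.784 -3.525 -0.415
vertex 3.511 -2.195 0.301
vertex 2.921 -2.836 -0.302
endloop
endfacet
facet normal 0.778 -0.620 -0.102
outer loop
vertex 4.375 -2.883 0.188
vertex 3.784 -3.525 -0.415
vertex 4.619 -2.464 -0.498
endloop
endfacet
facet normal -0.291 -0.499 0.816
outer loop
vertex 4.375 -2.883 0.188
vertex 3.511 -2.195 0.301
vertex 3.784 -3.525 -0.415
endloop
endfacet
facet normal -0.778 0.620 0.102
outer loop
vertex 2.921 -2.836 -0.302
vertex 3.511 -2.195 0.301
vertex 3.165 -2.417 -0.988
endloop
endfacet
facet normal 0.291 0.499 -0.816
outer loop
vertex 3.756 -1.775 -0.385
vertex 4.619 -2.464 -0.498
vertex 3.165 -2.417 -0.988
endloop
endfacet
facet normal -0.778 0.620 0.102
outer loop
vertex 3.165 -2.417 -0.988
vertex 3.511 -2.195 0.301
vertex 3.756 -1.775 -0.385
endloop
endfacet
facet normal 0.558 0.605 0.568
outer loop
vertex 3.756 -1.775 -0.385
vertex 4.375 -2.883 0.188
vertex 4.619 -2.464 -0.498
endloop
endfacet
facet normal 0.556 0.605 0.569
outer loop
vertex 3.511 -2.195 0.301
vertex 4.375 -2.883 0.188
vertex 3.756 -1.775 -0.385
endloop
endfacet

endsolid


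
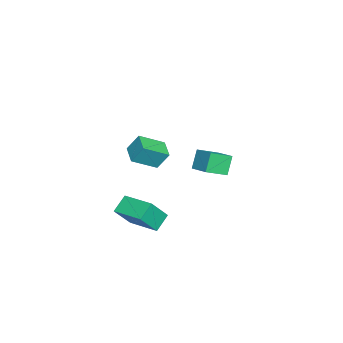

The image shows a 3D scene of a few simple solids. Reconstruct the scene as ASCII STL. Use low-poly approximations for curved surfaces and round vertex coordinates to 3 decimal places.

solid 
facet normal -0.514 0.091 0.853
outer loop
vertex 1.272 1.209 2.1
vertex 1.995 1.942 2.457
vertex 0.712 1.966 1.682
endloop
endfacet
facet normal -0.664 -0.672 -0.328
outer loop
vertex 1.205 1.878 0.863
vertex 1.272 1.209 2.1
vertex 0.712 1.966 1.682
endloop
endfacet
facet normal -0.514 0.091 0.853
outer loop
vertex 0.712 1.966 1.682
vertex 1.995 1.942 2.457
vertex 1.435 2.699 2.039
endloop
endfacet
facet normal -0.544 0.734 -0.406
outer loop
vertex 1.435 2.699 2.039
vertex 1.205 1.878 0.863
vertex 0.712 1.966 1.682
endloop
endfacet
facet normal 0.544 -0.734 0.406
outer loop
vertex 1.272 1.209 2.1
vertex 2.488 1.854 1.638
vertex 1.995 1.942 2.457
endloop
endfacet
facet normal -0.664 -0.672 -0.328
outer loop
vertex 1.765 1.121 1.281
vertex 1.272 1.209 2.1
vertex 1.205 1.878 0.863
endloop
endfacet
facet normal 0.544 -0.734 0.406
outer loop
vertex 1.765 1.121 1.281
vertex 2.488 1.854 1.638
vertex 1.272 1.209 2.1
endloop
endfacet
facet normal 0.664 0.672 0.328
outer loop
vertex 1.995 1.942 2.457
vertex 2.488 1.854 1.638
vertex 1.435 2.699 2.039
endloop
endfacet
facet normal -0.544 0.734 -0.406
outer loop
vertex 1.928 2.611 1.22
vertex 1.205 1.878 0.863
vertex 1.435 2.699 2.039
endloop
endfacet
facet normal 0.664 0.672 0.328
outer loop
vertex 1.435 2.699 2.039
vertex 2.488 1.854 1.638
vertex 1.928 2.611 1.22
endloop
endfacet
facet normal 0.514 -0.091 -0.853
outer loop
vertex 1.928 2.611 1.22
vertex 1.765 1.121 1.281
vertex 1.205 1.878 0.863
endloop
endfacet
facet normal 0.514 -0.091 -0.853
outer loop
vertex 2.488 1.854 1.638
vertex 1.765 1.121 1.281
vertex 1.928 2.611 1.22
endloop
endfacet
facet normal -0.475 0.391 -0.788
outer loop
vertex -0.641 -1.663 -3.118
vertex 0.11 -0.302 -2.896
vertex 0.053 -1.954 -3.681
endloop
endfacet
facet normal -0.478 -0.867 -0.141
outer loop
vertex 0.69 -2.478 -2.624
vertex -0.641 -1.663 -3.118
vertex 0.053 -1.954 -3.681
endloop
endfacet
facet normal -0.475 0.391 -0.788
outer loop
vertex 0.053 -1.954 -3.681
vertex 0.11 -0.302 -2.896
vertex 0.804 -0.593 -3.459
endloop
endfacet
facet normal 0.739 -0.310 -0.599
outer loop
vertex 0.804 -0.593 -3.459
vertex 0.69 -2.478 -2.624
vertex 0.053 -1.954 -3.681
endloop
endfacet
facet normal -0.739 0.310 0.599
outer loop
vertex -0.641 -1.663 -3.118
vertex 0.747 -0.826 -1.839
vertex 0.11 -0.302 -2.896
endloop
endfacet
facet normal -0.478 -0.867 -0.141
outer loop
vertex -0.004 -2.187 -2.061
vertex -0.641 -1.663 -3.118
vertex 0.69 -2.478 -2.624
endloop
endfacet
facet normal -0.739 0.310 0.599
outer loop
vertex -0.004 -2.187 -2.061
vertex 0.747 -0.826 -1.839
vertex -0.641 -1.663 -3.118
endloop
endfacet
facet normal 0.478 0.867 0.141
outer loop
vertex 0.11 -0.302 -2.896
vertex 0.747 -0.826 -1.839
vertex 0.804 -0.593 -3.459
endloop
endfacet
facet normal 0.739 -0.310 -0.599
outer loop
vertex 1.441 -1.117 -2.402
vertex 0.69 -2.478 -2.624
vertex 0.804 -0.593 -3.459
endloop
endfacet
facet normal 0.478 0.867 0.141
outer loop
vertex 0.804 -0.593 -3.459
vertex 0.747 -0.826 -1.839
vertex 1.441 -1.117 -2.402
endloop
endfacet
facet normal 0.475 -0.391 0.788
outer loop
vertex 1.441 -1.117 -2.402
vertex -0.004 -2.187 -2.061
vertex 0.69 -2.478 -2.624
endloop
endfacet
facet normal 0.475 -0.391 0.788
outer loop
vertex 0.747 -0.826 -1.839
vertex -0.004 -2.187 -2.061
vertex 1.441 -1.117 -2.402
endloop
endfacet
facet normal -0.473 0.730 -0.494
outer loop
vertex -4.552 -1.623 -1.46
vertex -3.666 -1.184 -1.661
vertex -4.483 -2.156 -2.314
endloop
endfacet
facet normal -0.878 -0.435 0.200
outer loop
vertex -3.834 -3.156 -1.639
vertex -4.552 -1.623 -1.46
vertex -4.483 -2.156 -2.314
endloop
endfacet
facet normal -0.473 0.730 -0.494
outer loop
vertex -4.483 -2.156 -2.314
vertex -3.666 -1.184 -1.661
vertex -3.596 -1.717 -2.516
endloop
endfacet
facet normal 0.068 -0.527 -0.847
outer loop
vertex -3.596 -1.717 -2.516
vertex -3.834 -3.156 -1.639
vertex -4.483 -2.156 -2.314
endloop
endfacet
facet normal -0.069 0.527 0.847
outer loop
vertex -4.552 -1.623 -1.46
vertex -3.017 -2.184 -0.986
vertex -3.666 -1.184 -1.661
endloop
endfacet
facet normal -0.878 -0.435 0.199
outer loop
vertex -3.904 -2.623 -0.784
vertex -4.552 -1.623 -1.46
vertex -3.834 -3.156 -1.639
endloop
endfacet
facet normal -0.068 0.528 0.847
outer loop
vertex -3.904 -2.623 -0.784
vertex -3.017 -2.184 -0.986
vertex -4.552 -1.623 -1.46
endloop
endfacet
facet normal 0.878 0.435 -0.199
outer loop
vertex -3.666 -1.184 -1.661
vertex -3.017 -2.184 -0.986
vertex -3.596 -1.717 -2.516
endloop
endfacet
facet normal 0.069 -0.527 -0.847
outer loop
vertex -2.948 -2.717 -1.84
vertex -3.834 -3.156 -1.639
vertex -3.596 -1.717 -2.516
endloop
endfacet
facet normal 0.878 0.434 -0.200
outer loop
vertex -3.596 -1.717 -2.516
vertex -3.017 -2.184 -0.986
vertex -2.948 -2.717 -1.84
endloop
endfacet
facet normal 0.473 -0.730 0.494
outer loop
vertex -2.948 -2.717 -1.84
vertex -3.904 -2.623 -0.784
vertex -3.834 -3.156 -1.639
endloop
endfacet
facet normal 0.473 -0.730 0.494
outer loop
vertex -3.017 -2.184 -0.986
vertex -3.904 -2.623 -0.784
vertex -2.948 -2.717 -1.84
endloop
endfacet

endsolid


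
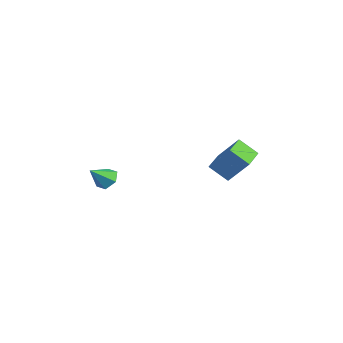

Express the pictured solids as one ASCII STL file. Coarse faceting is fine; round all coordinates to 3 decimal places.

solid 
facet normal -0.165 0.732 -0.661
outer loop
vertex 0.6 -3.616 -1.433
vertex 0.092 -3.351 -1.013
vertex 0.764 -3.133 -0.939
endloop
endfacet
facet normal 0.938 -0.346 0.027
outer loop
vertex 0.6 -3.616 -1.433
vertex 0.764 -3.133 -0.939
vertex 0.308 -4.309 -0.147
endloop
endfacet
facet normal -0.165 0.732 -0.661
outer loop
vertex 0.764 -3.133 -0.939
vertex 0.092 -3.351 -1.013
vertex 0.256 -2.868 -0.519
endloop
endfacet
facet normal 0.685 0.205 0.699
outer loop
vertex 0.764 -3.133 -0.939
vertex 0.256 -2.868 -0.519
vertex 0.308 -4.309 -0.147
endloop
endfacet
facet normal -0.164 0.732 -0.661
outer loop
vertex 0.256 -2.868 -0.519
vertex 0.092 -3.351 -1.013
vertex -0.415 -3.086 -0.594
endloop
endfacet
facet normal -0.184 0.239 0.953
outer loop
vertex 0.256 -2.868 -0.519
vertex -0.415 -3.086 -0.594
vertex 0.308 -4.309 -0.147
endloop
endfacet
facet normal -0.164 0.732 -0.661
outer loop
vertex -0.415 -3.086 -0.594
vertex 0.092 -3.351 -1.013
vertex -0.579 -3.569 -1.088
endloop
endfacet
facet normal -0.798 -0.276 0.535
outer loop
vertex -0.415 -3.086 -0.594
vertex -0.579 -3.569 -1.088
vertex 0.308 -4.309 -0.147
endloop
endfacet
facet normal -0.164 0.732 -0.661
outer loop
vertex -0.579 -3.569 -1.088
vertex 0.092 -3.351 -1.013
vertex -0.071 -3.834 -1.507
endloop
endfacet
facet normal -0.545 -0.827 -0.137
outer loop
vertex -0.579 -3.569 -1.088
vertex -0.071 -3.834 -1.507
vertex 0.308 -4.309 -0.147
endloop
endfacet
facet normal -0.165 0.732 -0.661
outer loop
vertex -0.071 -3.834 -1.507
vertex 0.092 -3.351 -1.013
vertex 0.6 -3.616 -1.433
endloop
endfacet
facet normal 0.323 -0.862 -0.391
outer loop
vertex -0.071 -3.834 -1.507
vertex 0.6 -3.616 -1.433
vertex 0.308 -4.309 -0.147
endloop
endfacet
facet normal -0.769 0.639 0.014
outer loop
vertex 0.697 2.312 -0.134
vertex 1.396 3.124 1.16
vertex 1.323 3.083 -0.957
endloop
endfacet
facet normal -0.416 -0.484 -0.770
outer loop
vertex 2.584 2.036 -0.98
vertex 0.697 2.312 -0.134
vertex 1.323 3.083 -0.957
endloop
endfacet
facet normal -0.770 0.638 0.014
outer loop
vertex 1.323 3.083 -0.957
vertex 1.396 3.124 1.16
vertex 2.021 3.896 0.337
endloop
endfacet
facet normal 0.485 0.598 -0.638
outer loop
vertex 2.021 3.896 0.337
vertex 2.584 2.036 -0.98
vertex 1.323 3.083 -0.957
endloop
endfacet
facet normal -0.485 -0.598 0.638
outer loop
vertex 0.697 2.312 -0.134
vertex 2.657 2.077 1.137
vertex 1.396 3.124 1.16
endloop
endfacet
facet normal -0.416 -0.484 -0.770
outer loop
vertex 1.959 1.264 -0.157
vertex 0.697 2.312 -0.134
vertex 2.584 2.036 -0.98
endloop
endfacet
facet normal -0.485 -0.598 0.638
outer loop
vertex 1.959 1.264 -0.157
vertex 2.657 2.077 1.137
vertex 0.697 2.312 -0.134
endloop
endfacet
facet normal 0.416 0.484 0.770
outer loop
vertex 1.396 3.124 1.16
vertex 2.657 2.077 1.137
vertex 2.021 3.896 0.337
endloop
endfacet
facet normal 0.485 0.598 -0.638
outer loop
vertex 3.283 2.848 0.314
vertex 2.584 2.036 -0.98
vertex 2.021 3.896 0.337
endloop
endfacet
facet normal 0.416 0.484 0.770
outer loop
vertex 2.021 3.896 0.337
vertex 2.657 2.077 1.137
vertex 3.283 2.848 0.314
endloop
endfacet
facet normal 0.769 -0.639 -0.015
outer loop
vertex 3.283 2.848 0.314
vertex 1.959 1.264 -0.157
vertex 2.584 2.036 -0.98
endloop
endfacet
facet normal 0.769 -0.639 -0.013
outer loop
vertex 2.657 2.077 1.137
vertex 1.959 1.264 -0.157
vertex 3.283 2.848 0.314
endloop
endfacet

endsolid


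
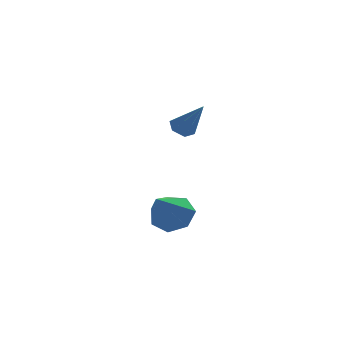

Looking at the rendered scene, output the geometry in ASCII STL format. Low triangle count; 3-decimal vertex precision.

solid 
facet normal -0.385 0.436 -0.813
outer loop
vertex 1.122 1.639 1.097
vertex 0.682 1.329 1.139
vertex 0.699 1.808 1.388
endloop
endfacet
facet normal 0.577 0.688 0.440
outer loop
vertex 1.122 1.639 1.097
vertex 0.699 1.808 1.388
vertex 1.298 0.631 2.441
endloop
endfacet
facet normal -0.385 0.436 -0.813
outer loop
vertex 0.699 1.808 1.388
vertex 0.682 1.329 1.139
vertex 0.259 1.498 1.43
endloop
endfacet
facet normal -0.308 0.543 0.782
outer loop
vertex 0.699 1.808 1.388
vertex 0.259 1.498 1.43
vertex 1.298 0.631 2.441
endloop
endfacet
facet normal -0.386 0.435 -0.814
outer loop
vertex 0.259 1.498 1.43
vertex 0.682 1.329 1.139
vertex 0.242 1.019 1.182
endloop
endfacet
facet normal -0.777 -0.267 0.570
outer loop
vertex 0.259 1.498 1.43
vertex 0.242 1.019 1.182
vertex 1.298 0.631 2.441
endloop
endfacet
facet normal -0.386 0.435 -0.813
outer loop
vertex 0.242 1.019 1.182
vertex 0.682 1.329 1.139
vertex 0.664 0.85 0.891
endloop
endfacet
facet normal -0.362 -0.932 0.016
outer loop
vertex 0.242 1.019 1.182
vertex 0.664 0.85 0.891
vertex 1.298 0.631 2.441
endloop
endfacet
facet normal -0.385 0.436 -0.814
outer loop
vertex 0.664 0.85 0.891
vertex 0.682 1.329 1.139
vertex 1.104 1.16 0.849
endloop
endfacet
facet normal 0.524 -0.787 -0.325
outer loop
vertex 0.664 0.85 0.891
vertex 1.104 1.16 0.849
vertex 1.298 0.631 2.441
endloop
endfacet
facet normal -0.385 0.436 -0.814
outer loop
vertex 1.104 1.16 0.849
vertex 0.682 1.329 1.139
vertex 1.122 1.639 1.097
endloop
endfacet
facet normal 0.993 0.022 -0.114
outer loop
vertex 1.104 1.16 0.849
vertex 1.122 1.639 1.097
vertex 1.298 0.631 2.441
endloop
endfacet
facet normal 0.434 0.536 -0.724
outer loop
vertex 0.79 1.081 -2.385
vertex 0.195 0.772 -2.971
vertex 0.146 1.5 -2.461
endloop
endfacet
facet normal 0.145 0.388 0.910
outer loop
vertex 0.79 1.081 -2.385
vertex 0.146 1.5 -2.461
vertex -0.635 -0.252 -1.589
endloop
endfacet
facet normal 0.434 0.536 -0.724
outer loop
vertex 0.146 1.5 -2.461
vertex 0.195 0.772 -2.971
vertex -0.461 1.371 -2.921
endloop
endfacet
facet normal -0.574 0.555 0.602
outer loop
vertex 0.146 1.5 -2.461
vertex -0.461 1.371 -2.921
vertex -0.635 -0.252 -1.589
endloop
endfacet
facet normal 0.435 0.537 -0.723
outer loop
vertex -0.461 1.371 -2.921
vertex 0.195 0.772 -2.971
vertex -0.573 0.791 -3.419
endloop
endfacet
facet normal -0.988 0.147 0.051
outer loop
vertex -0.461 1.371 -2.921
vertex -0.573 0.791 -3.419
vertex -0.635 -0.252 -1.589
endloop
endfacet
facet normal 0.435 0.536 -0.723
outer loop
vertex -0.573 0.791 -3.419
vertex 0.195 0.772 -2.971
vertex -0.107 0.197 -3.579
endloop
endfacet
facet normal -0.784 -0.527 -0.327
outer loop
vertex -0.573 0.791 -3.419
vertex -0.107 0.197 -3.579
vertex -0.635 -0.252 -1.589
endloop
endfacet
facet normal 0.435 0.536 -0.723
outer loop
vertex -0.107 0.197 -3.579
vertex 0.195 0.772 -2.971
vertex 0.587 0.036 -3.281
endloop
endfacet
facet normal -0.117 -0.962 -0.248
outer loop
vertex -0.107 0.197 -3.579
vertex 0.587 0.036 -3.281
vertex -0.635 -0.252 -1.589
endloop
endfacet
facet normal 0.435 0.536 -0.724
outer loop
vertex 0.587 0.036 -3.281
vertex 0.195 0.772 -2.971
vertex 0.986 0.429 -2.75
endloop
endfacet
facet normal 0.512 -0.828 0.229
outer loop
vertex 0.587 0.036 -3.281
vertex 0.986 0.429 -2.75
vertex -0.635 -0.252 -1.589
endloop
endfacet
facet normal 0.435 0.536 -0.724
outer loop
vertex 0.986 0.429 -2.75
vertex 0.195 0.772 -2.971
vertex 0.79 1.081 -2.385
endloop
endfacet
facet normal 0.628 -0.228 0.744
outer loop
vertex 0.986 0.429 -2.75
vertex 0.79 1.081 -2.385
vertex -0.635 -0.252 -1.589
endloop
endfacet

endsolid


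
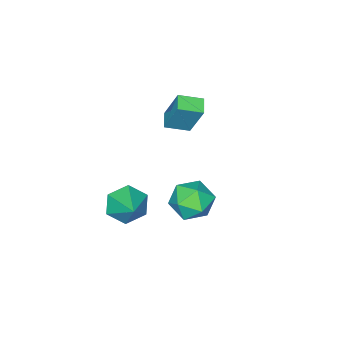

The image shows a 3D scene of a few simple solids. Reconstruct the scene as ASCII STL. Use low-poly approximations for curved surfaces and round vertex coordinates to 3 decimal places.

solid 
facet normal -0.093 0.830 0.550
outer loop
vertex 1.488 4.306 0.472
vertex 0.367 4.101 0.592
vertex 1.112 3.679 1.355
endloop
endfacet
facet normal 0.557 0.546 0.625
outer loop
vertex 1.488 4.306 0.472
vertex 1.112 3.679 1.355
vertex 2.057 3.363 0.789
endloop
endfacet
facet normal 0.859 0.512 -0.020
outer loop
vertex 1.488 4.306 0.472
vertex 2.057 3.363 0.789
vertex 1.897 3.589 -0.323
endloop
endfacet
facet normal 0.395 0.774 -0.495
outer loop
vertex 1.488 4.306 0.472
vertex 1.897 3.589 -0.323
vertex 0.852 4.045 -0.445
endloop
endfacet
facet normal -0.193 0.971 -0.143
outer loop
vertex 1.488 4.306 0.472
vertex 0.852 4.045 -0.445
vertex 0.367 4.101 0.592
endloop
endfacet
facet normal 0.480 -0.120 0.869
outer loop
vertex 2.057 3.363 0.789
vertex 1.112 3.679 1.355
vertex 1.288 2.575 1.105
endloop
endfacet
facet normal -0.572 0.339 0.747
outer loop
vertex 1.112 3.679 1.355
vertex 0.367 4.101 0.592
vertex 0.243 3.031 0.983
endloop
endfacet
facet normal -0.734 0.567 -0.374
outer loop
vertex 0.367 4.101 0.592
vertex 0.852 4.045 -0.445
vertex 0.083 3.257 -0.129
endloop
endfacet
facet normal 0.219 0.249 -0.944
outer loop
vertex 0.852 4.045 -0.445
vertex 1.897 3.589 -0.323
vertex 1.028 2.941 -0.695
endloop
endfacet
facet normal 0.969 -0.176 -0.175
outer loop
vertex 1.897 3.589 -0.323
vertex 2.057 3.363 0.789
vertex 1.773 2.519 0.068
endloop
endfacet
facet normal -0.395 -0.774 0.495
outer loop
vertex 0.652 2.314 0.188
vertex 1.288 2.575 1.105
vertex 0.243 3.031 0.983
endloop
endfacet
facet normal -0.859 -0.512 0.020
outer loop
vertex 0.652 2.314 0.188
vertex 0.243 3.031 0.983
vertex 0.083 3.257 -0.129
endloop
endfacet
facet normal -0.557 -0.546 -0.625
outer loop
vertex 0.652 2.314 0.188
vertex 0.083 3.257 -0.129
vertex 1.028 2.941 -0.695
endloop
endfacet
facet normal 0.093 -0.830 -0.550
outer loop
vertex 0.652 2.314 0.188
vertex 1.028 2.941 -0.695
vertex 1.773 2.519 0.068
endloop
endfacet
facet normal 0.193 -0.971 0.143
outer loop
vertex 0.652 2.314 0.188
vertex 1.773 2.519 0.068
vertex 1.288 2.575 1.105
endloop
endfacet
facet normal -0.219 -0.249 0.944
outer loop
vertex 0.243 3.031 0.983
vertex 1.288 2.575 1.105
vertex 1.112 3.679 1.355
endloop
endfacet
facet normal -0.969 0.176 0.175
outer loop
vertex 0.083 3.257 -0.129
vertex 0.243 3.031 0.983
vertex 0.367 4.101 0.592
endloop
endfacet
facet normal -0.480 0.120 -0.869
outer loop
vertex 1.028 2.941 -0.695
vertex 0.083 3.257 -0.129
vertex 0.852 4.045 -0.445
endloop
endfacet
facet normal 0.572 -0.339 -0.747
outer loop
vertex 1.773 2.519 0.068
vertex 1.028 2.941 -0.695
vertex 1.897 3.589 -0.323
endloop
endfacet
facet normal 0.734 -0.567 0.374
outer loop
vertex 1.288 2.575 1.105
vertex 1.773 2.519 0.068
vertex 2.057 3.363 0.789
endloop
endfacet
facet normal -0.703 -0.640 0.310
outer loop
vertex -3.475 -1.774 1.783
vertex -4.399 -0.939 1.409
vertex -3.508 -2.69 -0.184
endloop
endfacet
facet normal 0.711 -0.642 0.287
outer loop
vertex -2.861 -2.101 -0.469
vertex -3.475 -1.774 1.783
vertex -3.508 -2.69 -0.184
endloop
endfacet
facet normal -0.703 -0.640 0.310
outer loop
vertex -3.508 -2.69 -0.184
vertex -4.399 -0.939 1.409
vertex -4.432 -1.855 -0.558
endloop
endfacet
facet normal -0.015 -0.422 -0.906
outer loop
vertex -4.432 -1.855 -0.558
vertex -2.861 -2.101 -0.469
vertex -3.508 -2.69 -0.184
endloop
endfacet
facet normal 0.015 0.422 0.906
outer loop
vertex -3.475 -1.774 1.783
vertex -3.752 -0.35 1.124
vertex -4.399 -0.939 1.409
endloop
endfacet
facet normal 0.711 -0.642 0.287
outer loop
vertex -2.828 -1.185 1.498
vertex -3.475 -1.774 1.783
vertex -2.861 -2.101 -0.469
endloop
endfacet
facet normal 0.015 0.422 0.906
outer loop
vertex -2.828 -1.185 1.498
vertex -3.752 -0.35 1.124
vertex -3.475 -1.774 1.783
endloop
endfacet
facet normal -0.711 0.642 -0.287
outer loop
vertex -4.399 -0.939 1.409
vertex -3.752 -0.35 1.124
vertex -4.432 -1.855 -0.558
endloop
endfacet
facet normal -0.015 -0.422 -0.906
outer loop
vertex -3.785 -1.266 -0.843
vertex -2.861 -2.101 -0.469
vertex -4.432 -1.855 -0.558
endloop
endfacet
facet normal -0.711 0.642 -0.287
outer loop
vertex -4.432 -1.855 -0.558
vertex -3.752 -0.35 1.124
vertex -3.785 -1.266 -0.843
endloop
endfacet
facet normal 0.703 0.640 -0.310
outer loop
vertex -3.785 -1.266 -0.843
vertex -2.828 -1.185 1.498
vertex -2.861 -2.101 -0.469
endloop
endfacet
facet normal 0.703 0.640 -0.310
outer loop
vertex -3.752 -0.35 1.124
vertex -2.828 -1.185 1.498
vertex -3.785 -1.266 -0.843
endloop
endfacet
facet normal -0.466 -0.715 -0.521
outer loop
vertex 3.269 0.096 -1.306
vertex 2.331 0.489 -1.006
vertex 2.792 0.837 -1.895
endloop
endfacet
facet normal 0.892 0.316 -0.324
outer loop
vertex 3.269 0.096 -1.306
vertex 2.792 0.837 -1.895
vertex 3.129 1.711 -0.114
endloop
endfacet
facet normal -0.466 -0.715 -0.521
outer loop
vertex 2.792 0.837 -1.895
vertex 2.331 0.489 -1.006
vertex 1.854 1.23 -1.595
endloop
endfacet
facet normal 0.213 0.861 -0.463
outer loop
vertex 2.792 0.837 -1.895
vertex 1.854 1.23 -1.595
vertex 3.129 1.711 -0.114
endloop
endfacet
facet normal -0.467 -0.715 -0.521
outer loop
vertex 1.854 1.23 -1.595
vertex 2.331 0.489 -1.006
vertex 1.394 0.882 -0.706
endloop
endfacet
facet normal -0.458 0.882 0.108
outer loop
vertex 1.854 1.23 -1.595
vertex 1.394 0.882 -0.706
vertex 3.129 1.711 -0.114
endloop
endfacet
facet normal -0.467 -0.715 -0.521
outer loop
vertex 1.394 0.882 -0.706
vertex 2.331 0.489 -1.006
vertex 1.871 0.141 -0.117
endloop
endfacet
facet normal -0.451 0.359 0.817
outer loop
vertex 1.394 0.882 -0.706
vertex 1.871 0.141 -0.117
vertex 3.129 1.711 -0.114
endloop
endfacet
facet normal -0.467 -0.715 -0.521
outer loop
vertex 1.871 0.141 -0.117
vertex 2.331 0.489 -1.006
vertex 2.808 -0.252 -0.417
endloop
endfacet
facet normal 0.228 -0.185 0.956
outer loop
vertex 1.871 0.141 -0.117
vertex 2.808 -0.252 -0.417
vertex 3.129 1.711 -0.114
endloop
endfacet
facet normal -0.466 -0.715 -0.521
outer loop
vertex 2.808 -0.252 -0.417
vertex 2.331 0.489 -1.006
vertex 3.269 0.096 -1.306
endloop
endfacet
facet normal 0.899 -0.207 0.385
outer loop
vertex 2.808 -0.252 -0.417
vertex 3.269 0.096 -1.306
vertex 3.129 1.711 -0.114
endloop
endfacet

endsolid


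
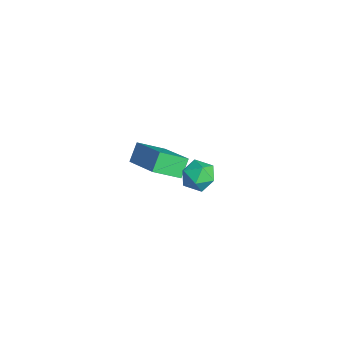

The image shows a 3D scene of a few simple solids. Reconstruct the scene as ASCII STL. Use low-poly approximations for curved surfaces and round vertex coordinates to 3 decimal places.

solid 
facet normal -0.494 0.497 0.714
outer loop
vertex -4.054 0.597 -3.16
vertex -2.27 1.03 -2.227
vertex -3.944 1.827 -3.94
endloop
endfacet
facet normal -0.866 -0.210 -0.454
outer loop
vertex -3.45 1.33 -4.653
vertex -4.054 0.597 -3.16
vertex -3.944 1.827 -3.94
endloop
endfacet
facet normal -0.494 0.497 0.714
outer loop
vertex -3.944 1.827 -3.94
vertex -2.27 1.03 -2.227
vertex -2.16 2.259 -3.006
endloop
endfacet
facet normal 0.076 0.842 -0.534
outer loop
vertex -2.16 2.259 -3.006
vertex -3.45 1.33 -4.653
vertex -3.944 1.827 -3.94
endloop
endfacet
facet normal -0.075 -0.842 0.535
outer loop
vertex -4.054 0.597 -3.16
vertex -1.776 0.533 -2.94
vertex -2.27 1.03 -2.227
endloop
endfacet
facet normal -0.866 -0.210 -0.453
outer loop
vertex -3.56 0.101 -3.874
vertex -4.054 0.597 -3.16
vertex -3.45 1.33 -4.653
endloop
endfacet
facet normal -0.075 -0.843 0.533
outer loop
vertex -3.56 0.101 -3.874
vertex -1.776 0.533 -2.94
vertex -4.054 0.597 -3.16
endloop
endfacet
facet normal 0.866 0.210 0.454
outer loop
vertex -2.27 1.03 -2.227
vertex -1.776 0.533 -2.94
vertex -2.16 2.259 -3.006
endloop
endfacet
facet normal 0.075 0.842 -0.534
outer loop
vertex -1.666 1.763 -3.72
vertex -3.45 1.33 -4.653
vertex -2.16 2.259 -3.006
endloop
endfacet
facet normal 0.866 0.210 0.453
outer loop
vertex -2.16 2.259 -3.006
vertex -1.776 0.533 -2.94
vertex -1.666 1.763 -3.72
endloop
endfacet
facet normal 0.494 -0.497 -0.714
outer loop
vertex -1.666 1.763 -3.72
vertex -3.56 0.101 -3.874
vertex -3.45 1.33 -4.653
endloop
endfacet
facet normal 0.494 -0.497 -0.714
outer loop
vertex -1.776 0.533 -2.94
vertex -3.56 0.101 -3.874
vertex -1.666 1.763 -3.72
endloop
endfacet
facet normal -0.391 0.893 -0.221
outer loop
vertex 2.223 1.707 0.172
vertex 1.525 1.461 0.413
vertex 2.013 1.799 0.916
endloop
endfacet
facet normal 0.295 0.955 -0.035
outer loop
vertex 2.223 1.707 0.172
vertex 2.013 1.799 0.916
vertex 2.736 1.569 0.74
endloop
endfacet
facet normal 0.681 0.552 -0.481
outer loop
vertex 2.223 1.707 0.172
vertex 2.736 1.569 0.74
vertex 2.693 1.089 0.129
endloop
endfacet
facet normal 0.233 0.242 -0.942
outer loop
vertex 2.223 1.707 0.172
vertex 2.693 1.089 0.129
vertex 1.945 1.022 -0.073
endloop
endfacet
facet normal -0.429 0.454 -0.781
outer loop
vertex 2.223 1.707 0.172
vertex 1.945 1.022 -0.073
vertex 1.525 1.461 0.413
endloop
endfacet
facet normal 0.371 0.689 0.623
outer loop
vertex 2.736 1.569 0.74
vertex 2.013 1.799 0.916
vertex 2.355 1.238 1.333
endloop
endfacet
facet normal -0.741 0.589 0.323
outer loop
vertex 2.013 1.799 0.916
vertex 1.525 1.461 0.413
vertex 1.607 1.171 1.131
endloop
endfacet
facet normal -0.803 -0.122 -0.584
outer loop
vertex 1.525 1.461 0.413
vertex 1.945 1.022 -0.073
vertex 1.564 0.691 0.52
endloop
endfacet
facet normal 0.269 -0.463 -0.844
outer loop
vertex 1.945 1.022 -0.073
vertex 2.693 1.089 0.129
vertex 2.287 0.461 0.344
endloop
endfacet
facet normal 0.994 0.037 -0.099
outer loop
vertex 2.693 1.089 0.129
vertex 2.736 1.569 0.74
vertex 2.775 0.799 0.847
endloop
endfacet
facet normal -0.233 -0.242 0.942
outer loop
vertex 2.077 0.553 1.088
vertex 2.355 1.238 1.333
vertex 1.607 1.171 1.131
endloop
endfacet
facet normal -0.681 -0.552 0.481
outer loop
vertex 2.077 0.553 1.088
vertex 1.607 1.171 1.131
vertex 1.564 0.691 0.52
endloop
endfacet
facet normal -0.295 -0.955 0.035
outer loop
vertex 2.077 0.553 1.088
vertex 1.564 0.691 0.52
vertex 2.287 0.461 0.344
endloop
endfacet
facet normal 0.391 -0.893 0.221
outer loop
vertex 2.077 0.553 1.088
vertex 2.287 0.461 0.344
vertex 2.775 0.799 0.847
endloop
endfacet
facet normal 0.429 -0.454 0.781
outer loop
vertex 2.077 0.553 1.088
vertex 2.775 0.799 0.847
vertex 2.355 1.238 1.333
endloop
endfacet
facet normal -0.269 0.463 0.844
outer loop
vertex 1.607 1.171 1.131
vertex 2.355 1.238 1.333
vertex 2.013 1.799 0.916
endloop
endfacet
facet normal -0.994 -0.037 0.099
outer loop
vertex 1.564 0.691 0.52
vertex 1.607 1.171 1.131
vertex 1.525 1.461 0.413
endloop
endfacet
facet normal -0.371 -0.689 -0.623
outer loop
vertex 2.287 0.461 0.344
vertex 1.564 0.691 0.52
vertex 1.945 1.022 -0.073
endloop
endfacet
facet normal 0.741 -0.589 -0.323
outer loop
vertex 2.775 0.799 0.847
vertex 2.287 0.461 0.344
vertex 2.693 1.089 0.129
endloop
endfacet
facet normal 0.803 0.122 0.584
outer loop
vertex 2.355 1.238 1.333
vertex 2.775 0.799 0.847
vertex 2.736 1.569 0.74
endloop
endfacet

endsolid


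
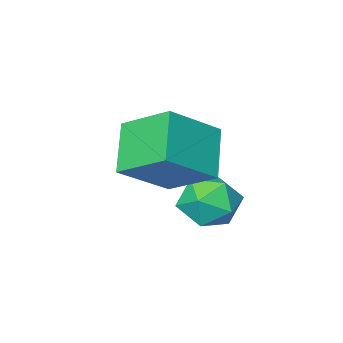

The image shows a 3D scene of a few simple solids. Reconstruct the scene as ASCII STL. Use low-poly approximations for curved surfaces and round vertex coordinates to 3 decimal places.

solid 
facet normal -0.518 0.751 0.410
outer loop
vertex -3.247 1.952 -1.092
vertex -2.536 1.981 -0.247
vertex -2.352 2.597 -1.144
endloop
endfacet
facet normal -0.569 0.765 -0.301
outer loop
vertex -3.247 1.952 -1.092
vertex -2.352 2.597 -1.144
vertex -2.666 2.015 -2.029
endloop
endfacet
facet normal -0.845 0.142 -0.515
outer loop
vertex -3.247 1.952 -1.092
vertex -2.666 2.015 -2.029
vertex -3.044 1.039 -1.678
endloop
endfacet
facet normal -0.964 -0.256 0.065
outer loop
vertex -3.247 1.952 -1.092
vertex -3.044 1.039 -1.678
vertex -2.964 1.018 -0.577
endloop
endfacet
facet normal -0.762 0.120 0.637
outer loop
vertex -3.247 1.952 -1.092
vertex -2.964 1.018 -0.577
vertex -2.536 1.981 -0.247
endloop
endfacet
facet normal 0.090 0.817 -0.569
outer loop
vertex -2.666 2.015 -2.029
vertex -2.352 2.597 -1.144
vertex -1.596 2.082 -1.763
endloop
endfacet
facet normal 0.174 0.795 0.581
outer loop
vertex -2.352 2.597 -1.144
vertex -2.536 1.981 -0.247
vertex -1.516 2.061 -0.662
endloop
endfacet
facet normal -0.222 -0.227 0.948
outer loop
vertex -2.536 1.981 -0.247
vertex -2.964 1.018 -0.577
vertex -1.894 1.085 -0.311
endloop
endfacet
facet normal -0.549 -0.835 0.024
outer loop
vertex -2.964 1.018 -0.577
vertex -3.044 1.039 -1.678
vertex -2.208 0.503 -1.196
endloop
endfacet
facet normal -0.357 -0.191 -0.914
outer loop
vertex -3.044 1.039 -1.678
vertex -2.666 2.015 -2.029
vertex -2.024 1.119 -2.093
endloop
endfacet
facet normal 0.964 0.256 -0.065
outer loop
vertex -1.313 1.148 -1.248
vertex -1.596 2.082 -1.763
vertex -1.516 2.061 -0.662
endloop
endfacet
facet normal 0.845 -0.142 0.515
outer loop
vertex -1.313 1.148 -1.248
vertex -1.516 2.061 -0.662
vertex -1.894 1.085 -0.311
endloop
endfacet
facet normal 0.569 -0.765 0.301
outer loop
vertex -1.313 1.148 -1.248
vertex -1.894 1.085 -0.311
vertex -2.208 0.503 -1.196
endloop
endfacet
facet normal 0.518 -0.751 -0.410
outer loop
vertex -1.313 1.148 -1.248
vertex -2.208 0.503 -1.196
vertex -2.024 1.119 -2.093
endloop
endfacet
facet normal 0.762 -0.120 -0.637
outer loop
vertex -1.313 1.148 -1.248
vertex -2.024 1.119 -2.093
vertex -1.596 2.082 -1.763
endloop
endfacet
facet normal 0.549 0.835 -0.024
outer loop
vertex -1.516 2.061 -0.662
vertex -1.596 2.082 -1.763
vertex -2.352 2.597 -1.144
endloop
endfacet
facet normal 0.357 0.191 0.914
outer loop
vertex -1.894 1.085 -0.311
vertex -1.516 2.061 -0.662
vertex -2.536 1.981 -0.247
endloop
endfacet
facet normal -0.090 -0.817 0.569
outer loop
vertex -2.208 0.503 -1.196
vertex -1.894 1.085 -0.311
vertex -2.964 1.018 -0.577
endloop
endfacet
facet normal -0.174 -0.795 -0.581
outer loop
vertex -2.024 1.119 -2.093
vertex -2.208 0.503 -1.196
vertex -3.044 1.039 -1.678
endloop
endfacet
facet normal 0.222 0.227 -0.948
outer loop
vertex -1.596 2.082 -1.763
vertex -2.024 1.119 -2.093
vertex -2.666 2.015 -2.029
endloop
endfacet
facet normal -0.462 -0.603 0.650
outer loop
vertex -0.379 -0.368 1.867
vertex -1.054 1.251 2.888
vertex -2.171 -0.333 0.626
endloop
endfacet
facet normal 0.333 -0.797 -0.503
outer loop
vertex -1.266 0.849 -0.648
vertex -0.379 -0.368 1.867
vertex -2.171 -0.333 0.626
endloop
endfacet
facet normal -0.462 -0.603 0.650
outer loop
vertex -2.171 -0.333 0.626
vertex -1.054 1.251 2.888
vertex -2.847 1.286 1.648
endloop
endfacet
facet normal -0.822 0.016 -0.569
outer loop
vertex -2.847 1.286 1.648
vertex -1.266 0.849 -0.648
vertex -2.171 -0.333 0.626
endloop
endfacet
facet normal 0.822 -0.016 0.569
outer loop
vertex -0.379 -0.368 1.867
vertex -0.149 2.433 1.614
vertex -1.054 1.251 2.888
endloop
endfacet
facet normal 0.332 -0.798 -0.503
outer loop
vertex 0.527 0.814 0.592
vertex -0.379 -0.368 1.867
vertex -1.266 0.849 -0.648
endloop
endfacet
facet normal 0.822 -0.016 0.569
outer loop
vertex 0.527 0.814 0.592
vertex -0.149 2.433 1.614
vertex -0.379 -0.368 1.867
endloop
endfacet
facet normal -0.333 0.797 0.504
outer loop
vertex -1.054 1.251 2.888
vertex -0.149 2.433 1.614
vertex -2.847 1.286 1.648
endloop
endfacet
facet normal -0.822 0.016 -0.569
outer loop
vertex -1.941 2.468 0.373
vertex -1.266 0.849 -0.648
vertex -2.847 1.286 1.648
endloop
endfacet
facet normal -0.333 0.798 0.503
outer loop
vertex -2.847 1.286 1.648
vertex -0.149 2.433 1.614
vertex -1.941 2.468 0.373
endloop
endfacet
facet normal 0.462 0.603 -0.651
outer loop
vertex -1.941 2.468 0.373
vertex 0.527 0.814 0.592
vertex -1.266 0.849 -0.648
endloop
endfacet
facet normal 0.462 0.603 -0.650
outer loop
vertex -0.149 2.433 1.614
vertex 0.527 0.814 0.592
vertex -1.941 2.468 0.373
endloop
endfacet

endsolid


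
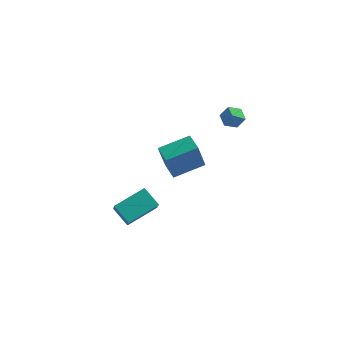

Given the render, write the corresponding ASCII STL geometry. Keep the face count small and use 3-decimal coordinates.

solid 
facet normal -0.258 0.688 -0.678
outer loop
vertex 3.591 3.777 3.045
vertex 2.918 3.598 3.119
vertex 3.193 4.099 3.523
endloop
endfacet
facet normal 0.818 0.226 0.529
outer loop
vertex 3.591 3.777 3.045
vertex 3.193 4.099 3.523
vertex 3.262 2.682 4.021
endloop
endfacet
facet normal -0.260 0.689 -0.677
outer loop
vertex 3.193 4.099 3.523
vertex 2.918 3.598 3.119
vertex 2.521 3.919 3.598
endloop
endfacet
facet normal 0.016 0.332 0.943
outer loop
vertex 3.193 4.099 3.523
vertex 2.521 3.919 3.598
vertex 3.262 2.682 4.021
endloop
endfacet
facet normal -0.259 0.689 -0.677
outer loop
vertex 2.521 3.919 3.598
vertex 2.918 3.598 3.119
vertex 2.246 3.418 3.193
endloop
endfacet
facet normal -0.696 -0.180 0.695
outer loop
vertex 2.521 3.919 3.598
vertex 2.246 3.418 3.193
vertex 3.262 2.682 4.021
endloop
endfacet
facet normal -0.259 0.688 -0.677
outer loop
vertex 2.246 3.418 3.193
vertex 2.918 3.598 3.119
vertex 2.643 3.097 2.715
endloop
endfacet
facet normal -0.604 -0.796 0.033
outer loop
vertex 2.246 3.418 3.193
vertex 2.643 3.097 2.715
vertex 3.262 2.682 4.021
endloop
endfacet
facet normal -0.258 0.688 -0.678
outer loop
vertex 2.643 3.097 2.715
vertex 2.918 3.598 3.119
vertex 3.316 3.276 2.641
endloop
endfacet
facet normal 0.198 -0.903 -0.381
outer loop
vertex 2.643 3.097 2.715
vertex 3.316 3.276 2.641
vertex 3.262 2.682 4.021
endloop
endfacet
facet normal -0.258 0.688 -0.678
outer loop
vertex 3.316 3.276 2.641
vertex 2.918 3.598 3.119
vertex 3.591 3.777 3.045
endloop
endfacet
facet normal 0.910 -0.392 -0.133
outer loop
vertex 3.316 3.276 2.641
vertex 3.591 3.777 3.045
vertex 3.262 2.682 4.021
endloop
endfacet
facet normal -0.551 -0.748 -0.369
outer loop
vertex -0.304 -4.329 0.76
vertex -0.895 -3.262 -0.522
vertex 0.667 -4.68 0.021
endloop
endfacet
facet normal 0.334 -0.603 0.725
outer loop
vertex 1.715 -3.258 0.722
vertex -0.304 -4.329 0.76
vertex 0.667 -4.68 0.021
endloop
endfacet
facet normal -0.551 -0.748 -0.369
outer loop
vertex 0.667 -4.68 0.021
vertex -0.895 -3.262 -0.522
vertex 0.077 -3.613 -1.261
endloop
endfacet
facet normal 0.765 -0.277 -0.582
outer loop
vertex 0.077 -3.613 -1.261
vertex 1.715 -3.258 0.722
vertex 0.667 -4.68 0.021
endloop
endfacet
facet normal -0.764 0.276 0.582
outer loop
vertex -0.304 -4.329 0.76
vertex 0.153 -1.84 0.179
vertex -0.895 -3.262 -0.522
endloop
endfacet
facet normal 0.333 -0.603 0.725
outer loop
vertex 0.743 -2.907 1.461
vertex -0.304 -4.329 0.76
vertex 1.715 -3.258 0.722
endloop
endfacet
facet normal -0.765 0.276 0.582
outer loop
vertex 0.743 -2.907 1.461
vertex 0.153 -1.84 0.179
vertex -0.304 -4.329 0.76
endloop
endfacet
facet normal -0.333 0.603 -0.725
outer loop
vertex -0.895 -3.262 -0.522
vertex 0.153 -1.84 0.179
vertex 0.077 -3.613 -1.261
endloop
endfacet
facet normal 0.765 -0.276 -0.582
outer loop
vertex 1.124 -2.191 -0.56
vertex 1.715 -3.258 0.722
vertex 0.077 -3.613 -1.261
endloop
endfacet
facet normal -0.334 0.603 -0.725
outer loop
vertex 0.077 -3.613 -1.261
vertex 0.153 -1.84 0.179
vertex 1.124 -2.191 -0.56
endloop
endfacet
facet normal 0.551 0.749 0.369
outer loop
vertex 1.124 -2.191 -0.56
vertex 0.743 -2.907 1.461
vertex 1.715 -3.258 0.722
endloop
endfacet
facet normal 0.551 0.748 0.369
outer loop
vertex 0.153 -1.84 0.179
vertex 0.743 -2.907 1.461
vertex 1.124 -2.191 -0.56
endloop
endfacet
facet normal -0.686 -0.671 -0.282
outer loop
vertex 0.256 0.832 0.701
vertex -0.56 1.595 0.869
vertex 0.431 1.423 -1.128
endloop
endfacet
facet normal 0.723 -0.675 -0.149
outer loop
vertex 1.74 2.705 -0.589
vertex 0.256 0.832 0.701
vertex 0.431 1.423 -1.128
endloop
endfacet
facet normal -0.685 -0.672 -0.282
outer loop
vertex 0.431 1.423 -1.128
vertex -0.56 1.595 0.869
vertex -0.386 2.186 -0.96
endloop
endfacet
facet normal 0.091 0.306 -0.948
outer loop
vertex -0.386 2.186 -0.96
vertex 1.74 2.705 -0.589
vertex 0.431 1.423 -1.128
endloop
endfacet
facet normal -0.091 -0.306 0.948
outer loop
vertex 0.256 0.832 0.701
vertex 0.749 2.877 1.408
vertex -0.56 1.595 0.869
endloop
endfacet
facet normal 0.722 -0.675 -0.149
outer loop
vertex 1.566 2.114 1.24
vertex 0.256 0.832 0.701
vertex 1.74 2.705 -0.589
endloop
endfacet
facet normal -0.091 -0.306 0.948
outer loop
vertex 1.566 2.114 1.24
vertex 0.749 2.877 1.408
vertex 0.256 0.832 0.701
endloop
endfacet
facet normal -0.723 0.675 0.149
outer loop
vertex -0.56 1.595 0.869
vertex 0.749 2.877 1.408
vertex -0.386 2.186 -0.96
endloop
endfacet
facet normal 0.091 0.306 -0.948
outer loop
vertex 0.924 3.468 -0.421
vertex 1.74 2.705 -0.589
vertex -0.386 2.186 -0.96
endloop
endfacet
facet normal -0.722 0.675 0.149
outer loop
vertex -0.386 2.186 -0.96
vertex 0.749 2.877 1.408
vertex 0.924 3.468 -0.421
endloop
endfacet
facet normal 0.686 0.671 0.282
outer loop
vertex 0.924 3.468 -0.421
vertex 1.566 2.114 1.24
vertex 1.74 2.705 -0.589
endloop
endfacet
facet normal 0.685 0.671 0.283
outer loop
vertex 0.749 2.877 1.408
vertex 1.566 2.114 1.24
vertex 0.924 3.468 -0.421
endloop
endfacet

endsolid
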